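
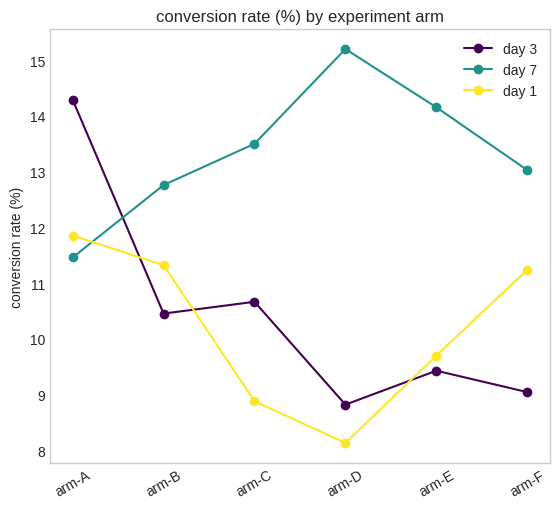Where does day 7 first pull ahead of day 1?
arm-A: day 7 ≈ 11 vs day 1 ≈ 12 (not yet); arm-B: day 7 ≈ 13 vs day 1 ≈ 11 (first crossover).

arm-B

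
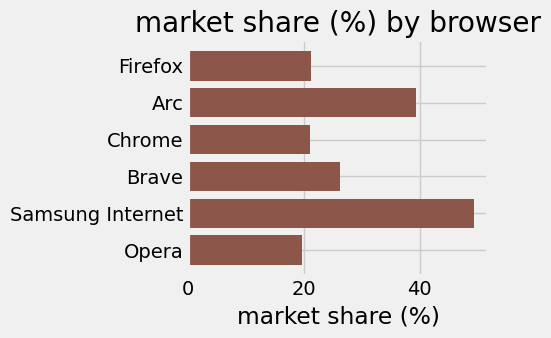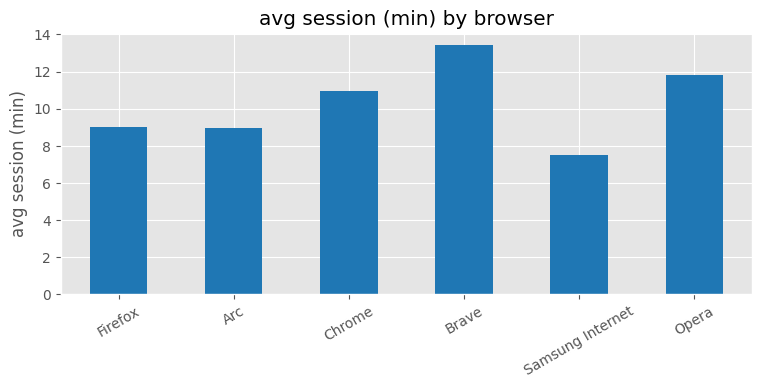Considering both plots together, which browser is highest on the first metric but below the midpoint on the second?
Samsung Internet

Chart 2 median avg session (min) ≈ 10; below-median browsers: Firefox, Arc, Samsung Internet. Among those, Samsung Internet has the highest market share (%) (≈ 50).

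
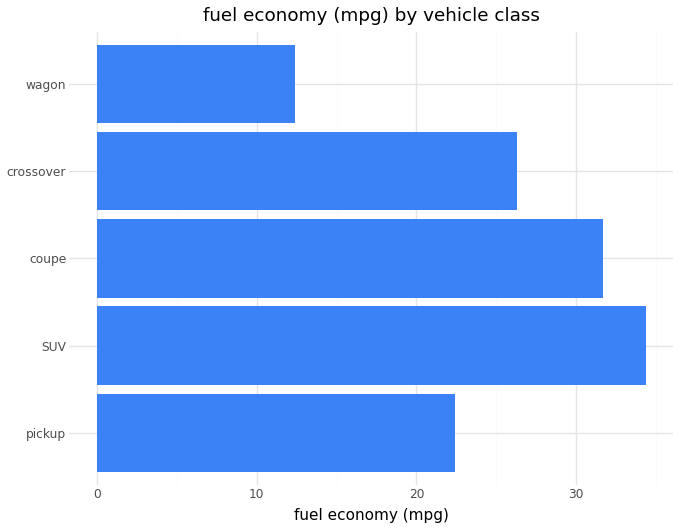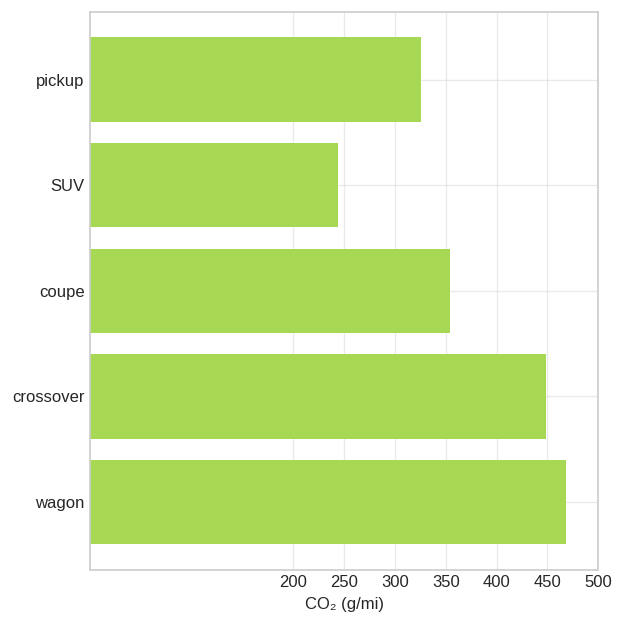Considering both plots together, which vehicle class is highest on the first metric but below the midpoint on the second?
Chart 2 median CO₂ (g/mi) ≈ 350; below-median vehicle classes: pickup, SUV. Among those, SUV has the highest fuel economy (mpg) (≈ 35).

SUV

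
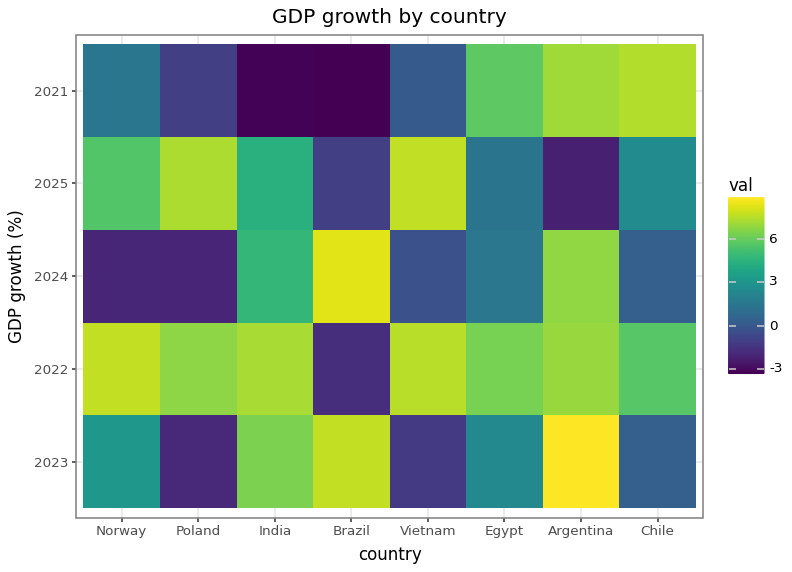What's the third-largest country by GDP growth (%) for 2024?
India

Top 4 for 2024: Brazil ≈ 8, Argentina ≈ 6, India ≈ 4, Egypt ≈ 2.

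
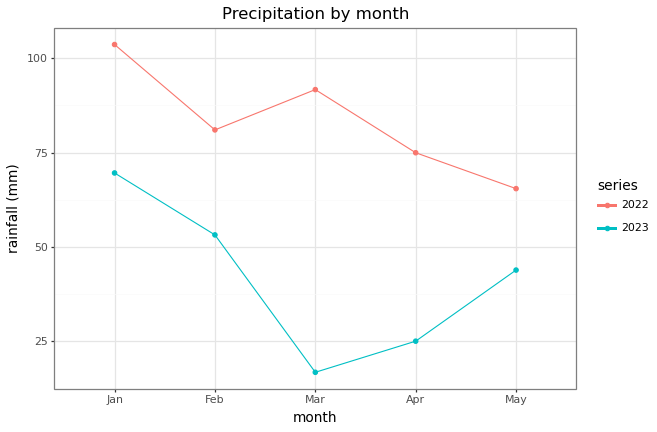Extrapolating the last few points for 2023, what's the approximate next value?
Last three: 20, 30, 40 → slope ≈ 10/step → next ≈ 50.

≈ 50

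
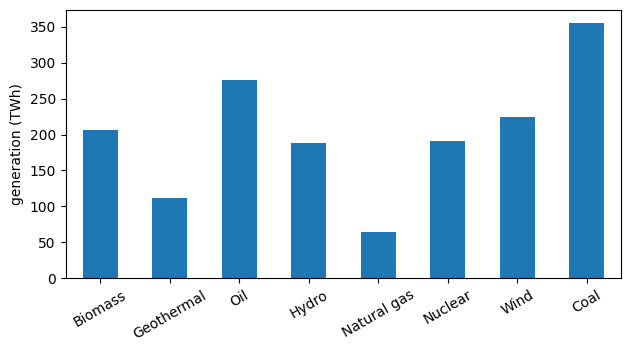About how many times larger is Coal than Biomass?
Coal ≈ 350, Biomass ≈ 200; 350/200 ≈ 1.75.

≈ 1.75×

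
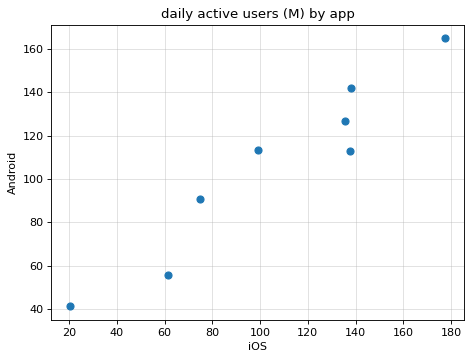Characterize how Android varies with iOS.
positive, strong

Points are positively correlated; strong (|r| ≈ 1.0).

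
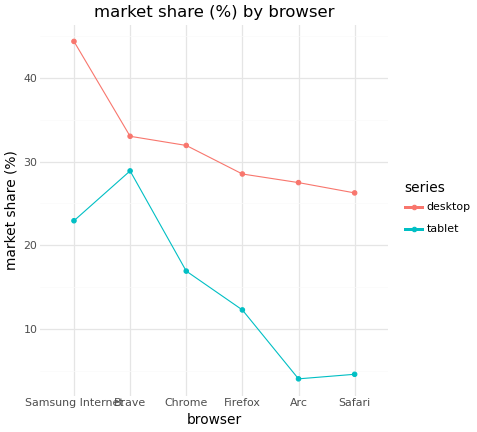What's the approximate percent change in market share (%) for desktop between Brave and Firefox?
≈ -14.3%

Brave ≈ 35, Firefox ≈ 30; (30 − 35) / 35 ≈ -14.3%.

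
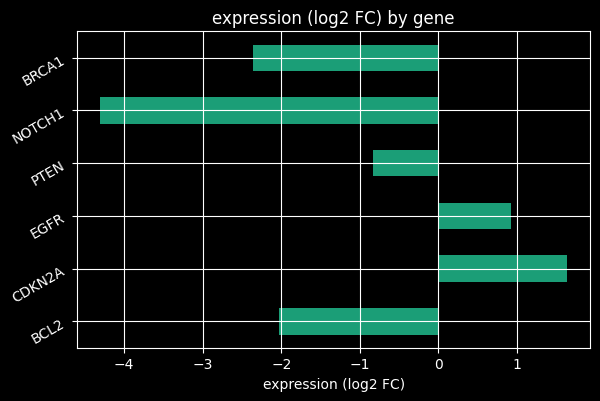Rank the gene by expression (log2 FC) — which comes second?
EGFR

Top 3: CDKN2A ≈ 1.5, EGFR ≈ 1.0, PTEN ≈ -1.0.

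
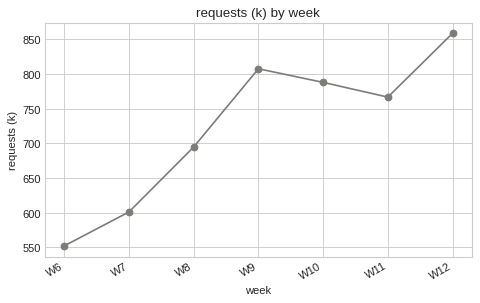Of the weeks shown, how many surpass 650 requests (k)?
Above 650: W8, W9, W10, W11, W12.

5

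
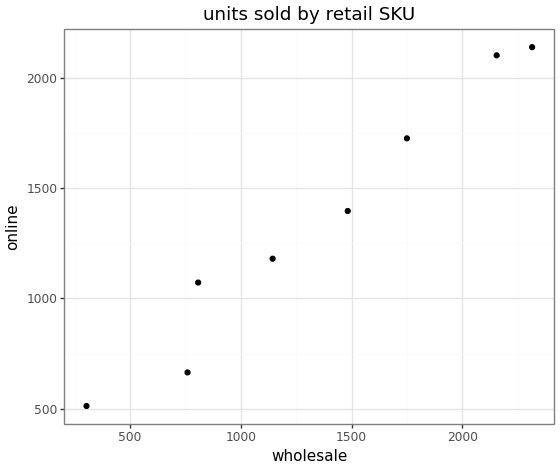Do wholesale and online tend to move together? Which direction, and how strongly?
positive, strong

Points are positively correlated; strong (|r| ≈ 1.0).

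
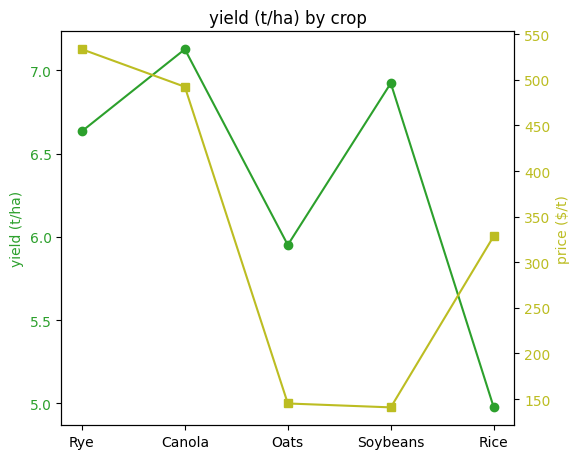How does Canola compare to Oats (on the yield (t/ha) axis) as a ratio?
Canola ≈ 7.2, Oats ≈ 6.0; 7.2/6.0 ≈ 1.2.

≈ 1.2×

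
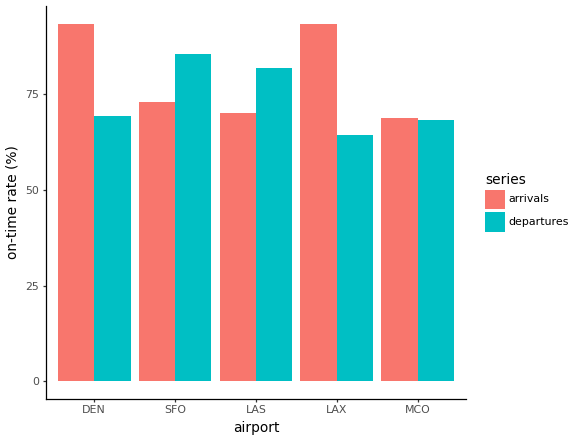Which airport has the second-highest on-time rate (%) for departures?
LAS

Top 3 for departures: SFO ≈ 90, LAS ≈ 80, DEN ≈ 70.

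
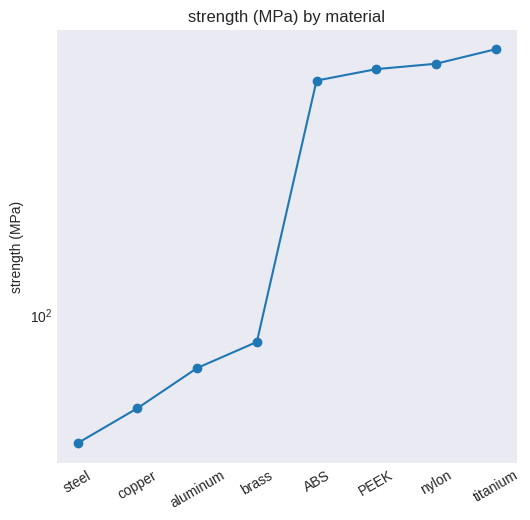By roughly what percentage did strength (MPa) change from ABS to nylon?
≈ +11.1%

ABS ≈ 450, nylon ≈ 500; (500 − 450) / 450 ≈ +11.1%.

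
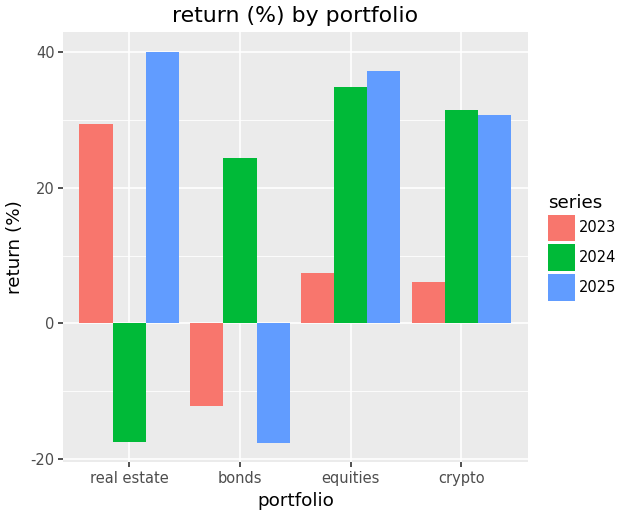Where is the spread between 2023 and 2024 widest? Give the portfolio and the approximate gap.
real estate, ≈ 50 %

real estate: 2023 ≈ 30, 2024 ≈ -20 → gap ≈ 50. Next-largest (bonds) is only ≈ 35.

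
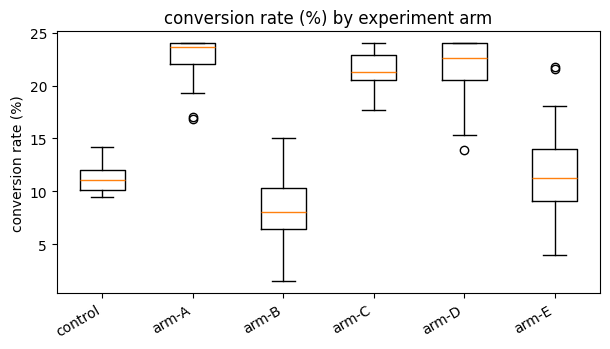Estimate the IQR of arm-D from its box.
≈ 4

Q3 ≈ 24, Q1 ≈ 20; IQR ≈ 4.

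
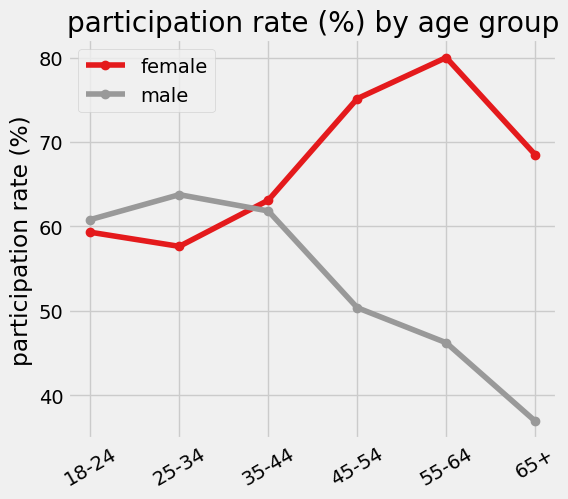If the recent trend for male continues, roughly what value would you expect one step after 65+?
Last three: 50, 45, 35 → slope ≈ -7.5/step → next ≈ 27.5.

≈ 27.5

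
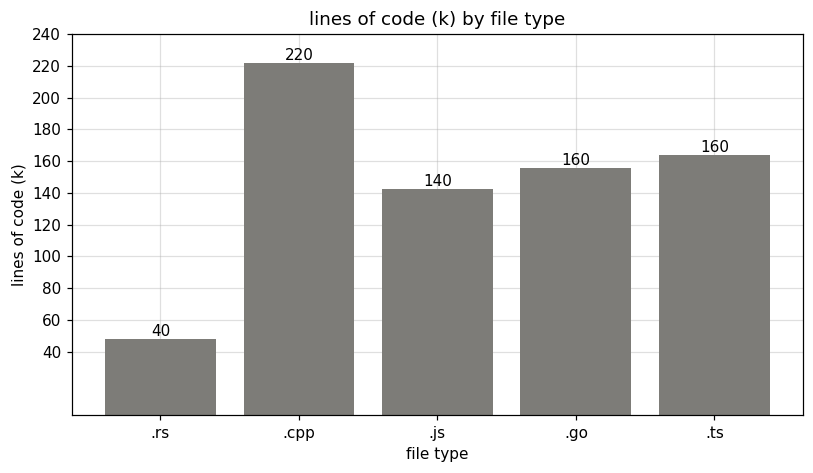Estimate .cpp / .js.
.cpp ≈ 220, .js ≈ 140; 220/140 ≈ 1.57.

≈ 1.57×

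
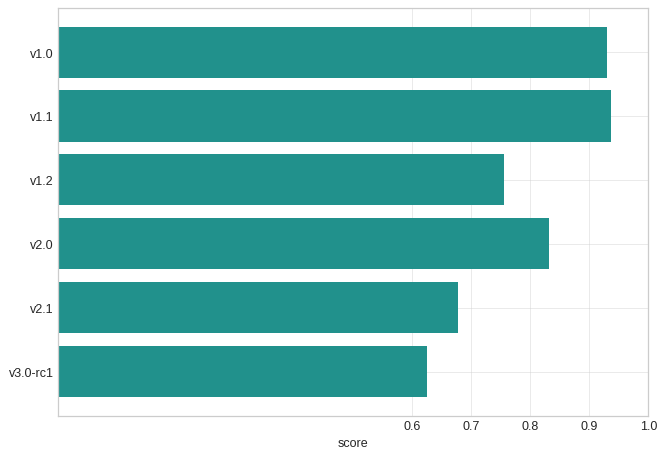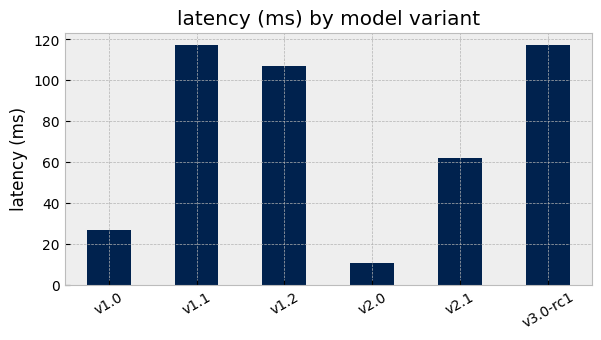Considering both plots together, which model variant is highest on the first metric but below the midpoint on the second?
v1.0

Chart 2 median latency (ms) ≈ 80; below-median model variants: v1.0, v2.0, v2.1. Among those, v1.0 has the highest score (≈ 0.9).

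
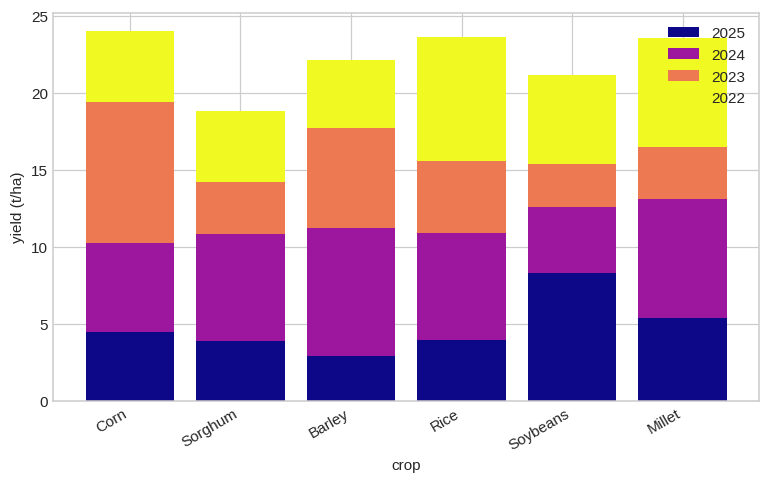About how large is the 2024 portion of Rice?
2024 top ≈ 10, bottom ≈ 4; segment ≈ 6.

≈ 6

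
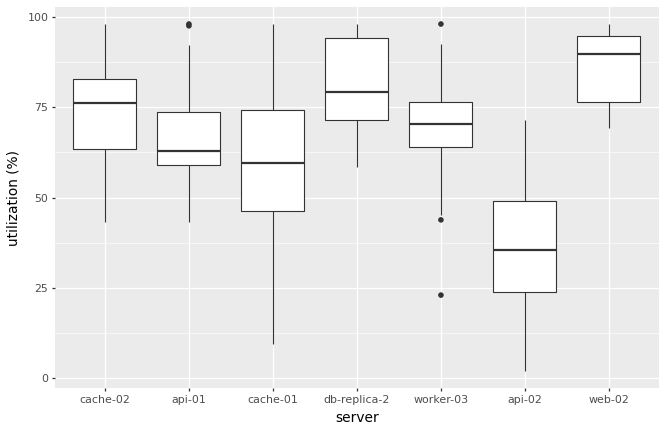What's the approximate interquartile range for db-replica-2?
Q3 ≈ 95, Q1 ≈ 70; IQR ≈ 25.

≈ 25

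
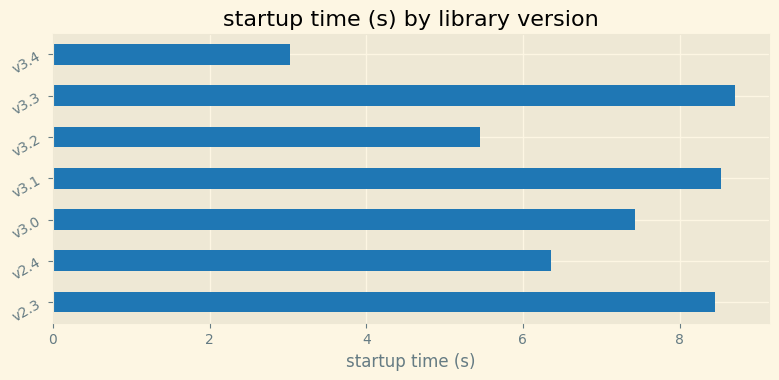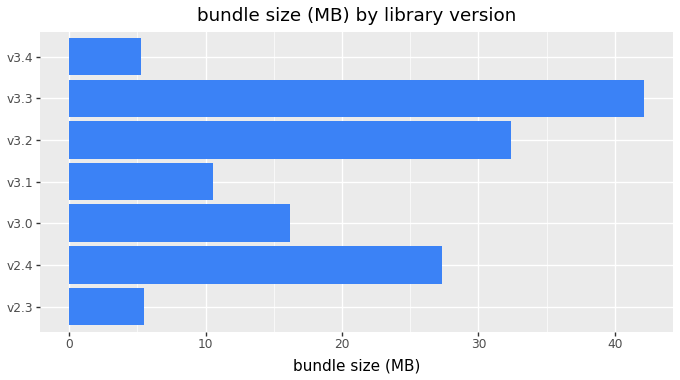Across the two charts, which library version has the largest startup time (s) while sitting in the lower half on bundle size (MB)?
v3.1

Chart 2 median bundle size (MB) ≈ 15; below-median library versions: v2.3, v3.1, v3.4. Among those, v3.1 has the highest startup time (s) (≈ 9).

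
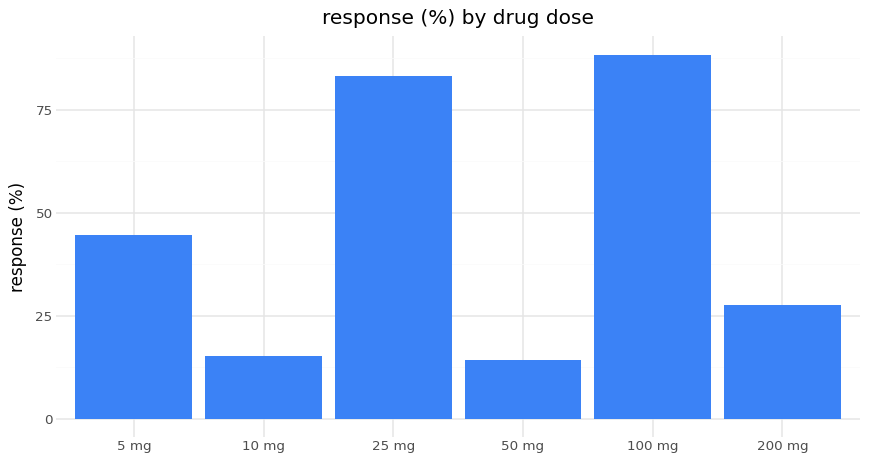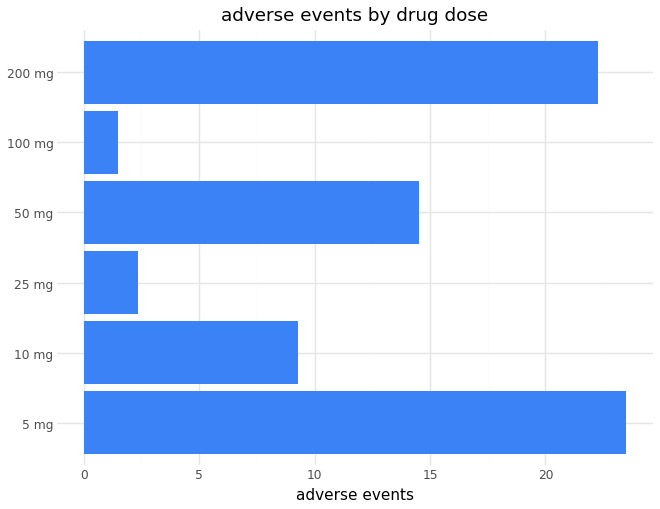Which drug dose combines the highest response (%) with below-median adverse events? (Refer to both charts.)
Chart 2 median adverse events ≈ 10; below-median drug doses: 10 mg, 25 mg, 100 mg. Among those, 100 mg has the highest response (%) (≈ 90).

100 mg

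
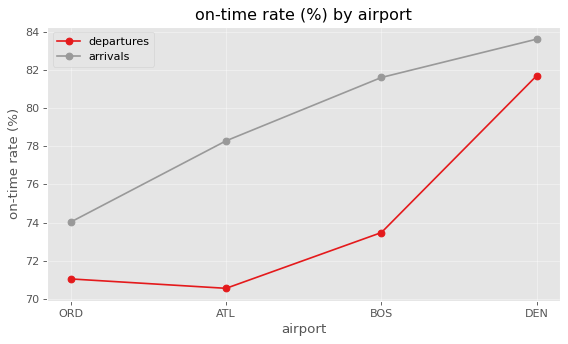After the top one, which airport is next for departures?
Top 3 for departures: DEN ≈ 82, BOS ≈ 74, ORD ≈ 72.

BOS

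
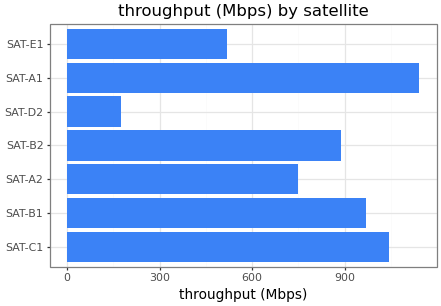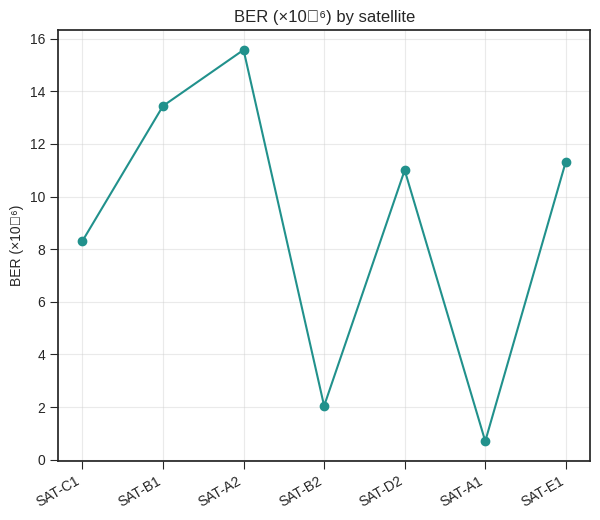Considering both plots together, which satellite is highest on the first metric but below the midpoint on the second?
SAT-A1

Chart 2 median BER (×10⁻⁶) ≈ 12; below-median satellites: SAT-C1, SAT-B2, SAT-A1. Among those, SAT-A1 has the highest throughput (Mbps) (≈ 1200).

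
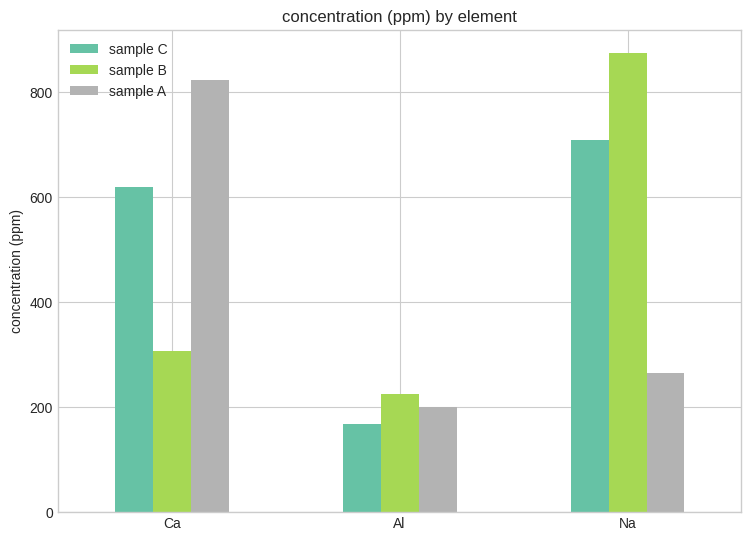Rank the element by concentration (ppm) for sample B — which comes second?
Ca

Top 3 for sample B: Na ≈ 900, Ca ≈ 300, Al ≈ 200.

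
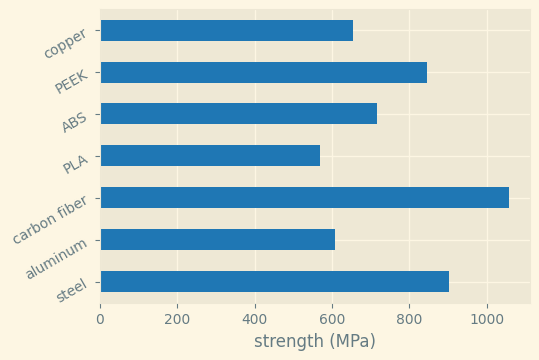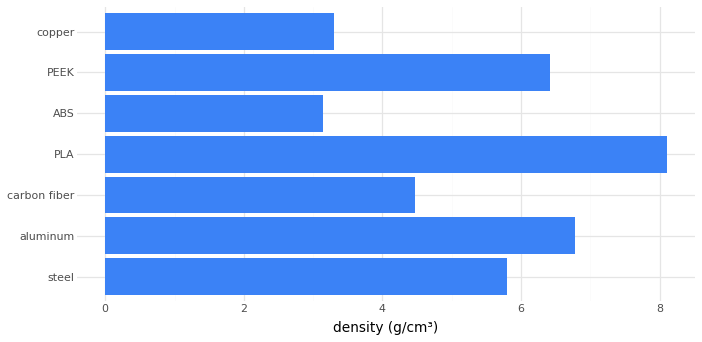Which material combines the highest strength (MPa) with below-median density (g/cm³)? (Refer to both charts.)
Chart 2 median density (g/cm³) ≈ 6; below-median materials: carbon fiber, ABS, copper. Among those, carbon fiber has the highest strength (MPa) (≈ 1100).

carbon fiber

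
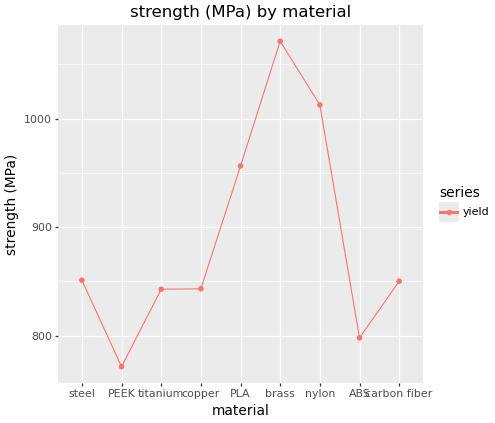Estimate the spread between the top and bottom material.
≈ 300

Max brass ≈ 1050, min PEEK ≈ 750; range ≈ 300.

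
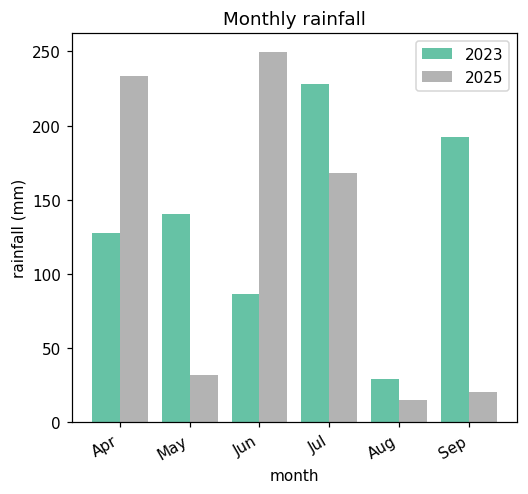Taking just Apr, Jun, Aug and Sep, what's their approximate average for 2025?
(225 + 250 + 25 + 25) / 4 ≈ 131.

≈ 131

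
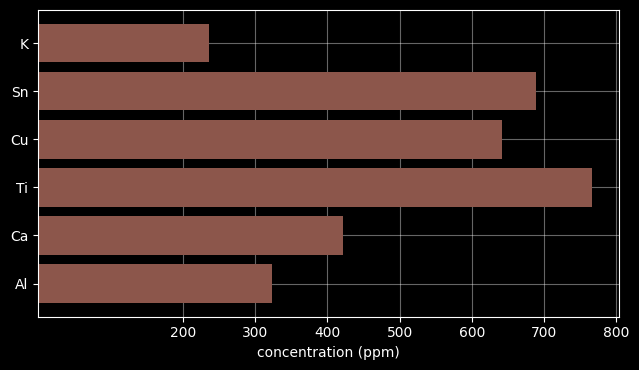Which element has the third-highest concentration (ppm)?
Cu

Top 4: Ti ≈ 800, Sn ≈ 700, Cu ≈ 600, Ca ≈ 400.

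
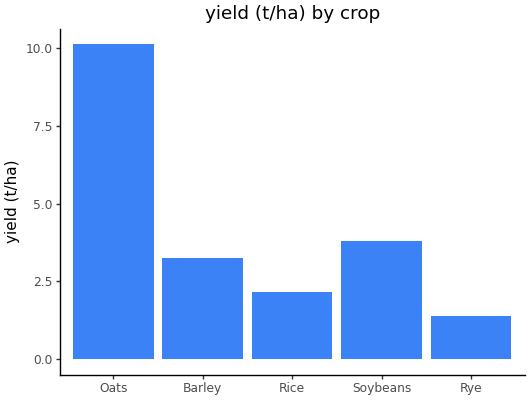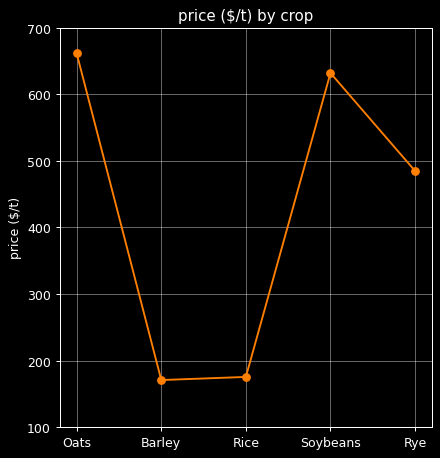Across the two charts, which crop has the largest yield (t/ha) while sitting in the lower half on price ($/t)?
Chart 2 median price ($/t) ≈ 500; below-median crops: Barley, Rice. Among those, Barley has the highest yield (t/ha) (≈ 3).

Barley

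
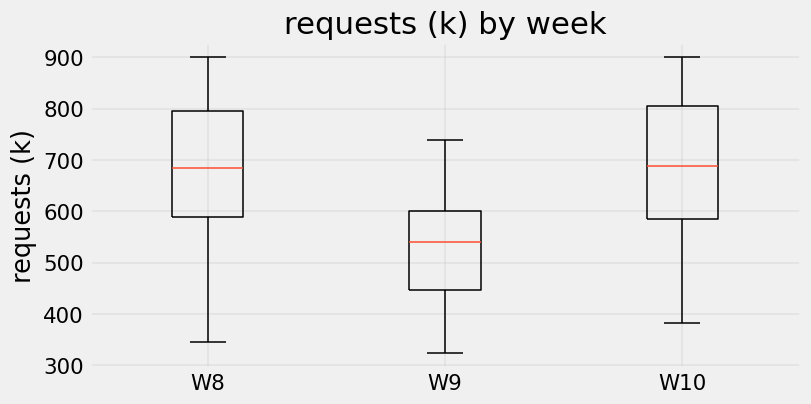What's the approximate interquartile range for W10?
≈ 220

Q3 ≈ 800, Q1 ≈ 580; IQR ≈ 220.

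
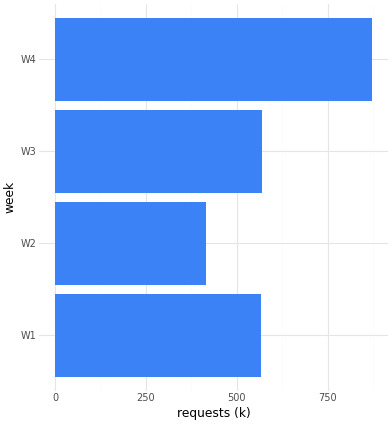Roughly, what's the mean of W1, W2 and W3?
≈ 533

(600 + 400 + 600) / 3 ≈ 533.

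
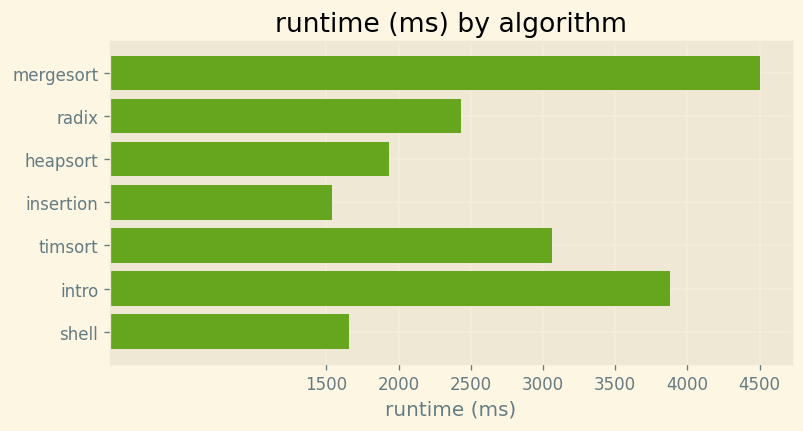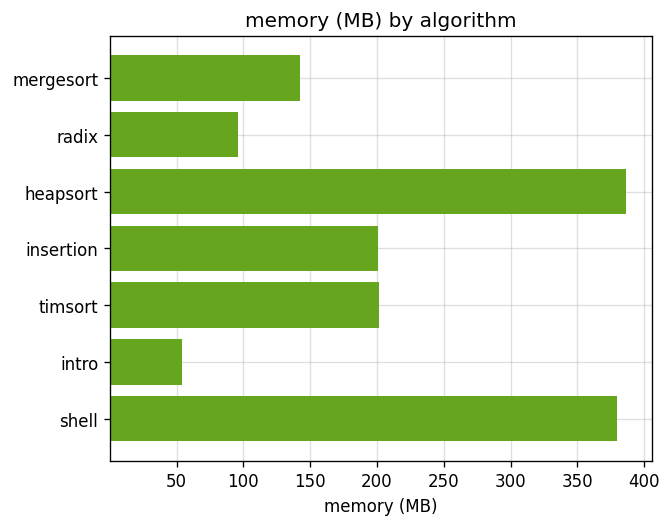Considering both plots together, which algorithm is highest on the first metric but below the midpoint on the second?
mergesort

Chart 2 median memory (MB) ≈ 200; below-median algorithms: mergesort, radix, intro. Among those, mergesort has the highest runtime (ms) (≈ 4500).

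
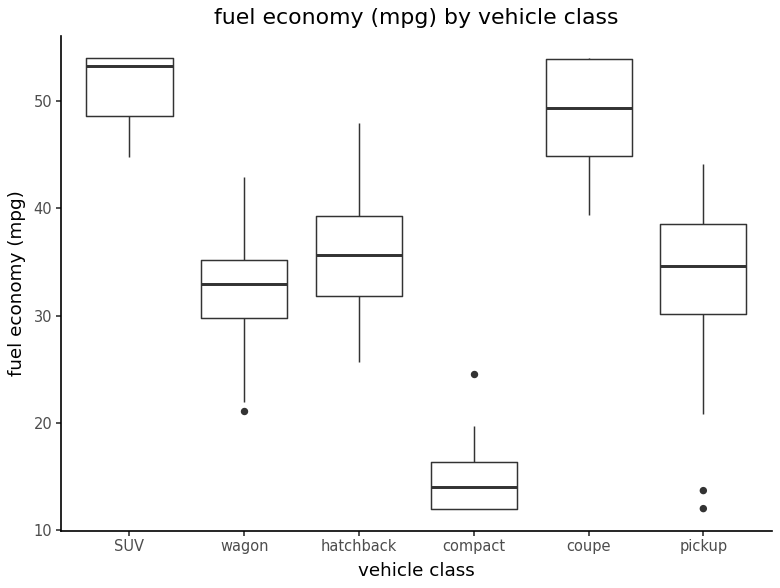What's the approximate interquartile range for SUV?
≈ 5

Q3 ≈ 55, Q1 ≈ 50; IQR ≈ 5.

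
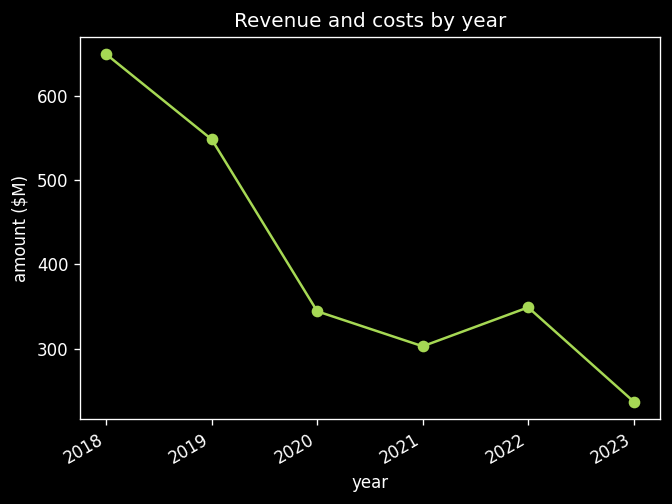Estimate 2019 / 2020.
≈ 1.57×

2019 ≈ 550, 2020 ≈ 350; 550/350 ≈ 1.57.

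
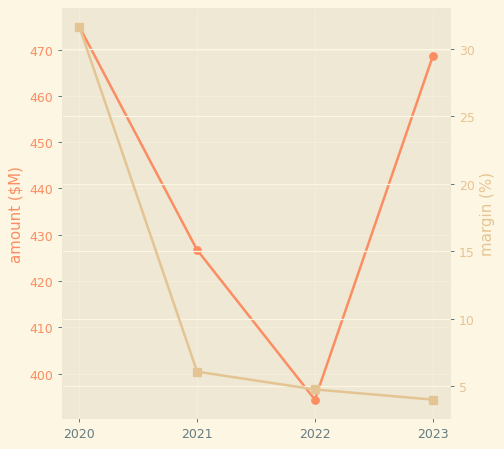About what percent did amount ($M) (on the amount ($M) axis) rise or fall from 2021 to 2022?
2021 ≈ 430, 2022 ≈ 390; (390 − 430) / 430 ≈ -9.3%.

≈ -9.3%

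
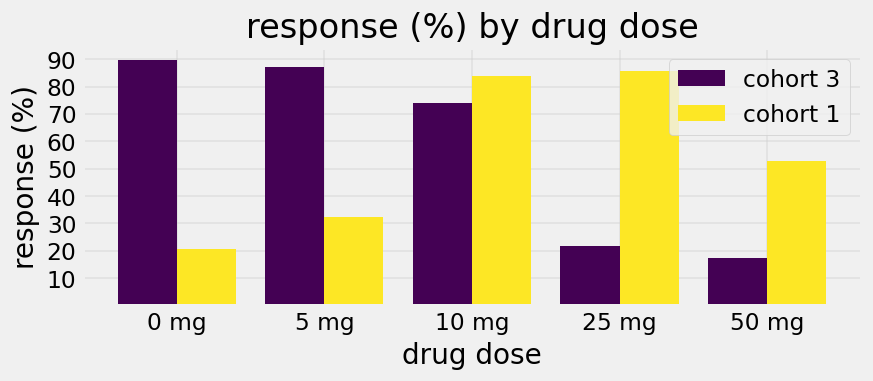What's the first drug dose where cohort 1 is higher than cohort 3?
5 mg: cohort 1 ≈ 30 vs cohort 3 ≈ 90 (not yet); 10 mg: cohort 1 ≈ 80 vs cohort 3 ≈ 70 (first crossover).

10 mg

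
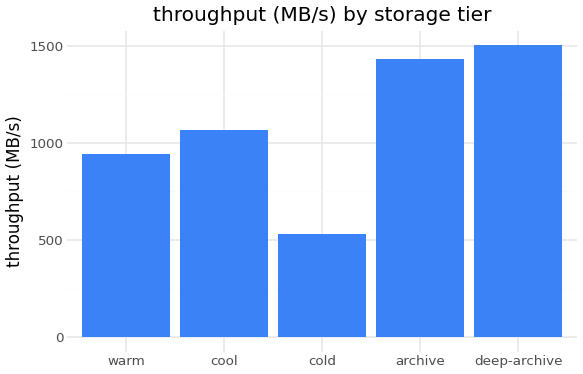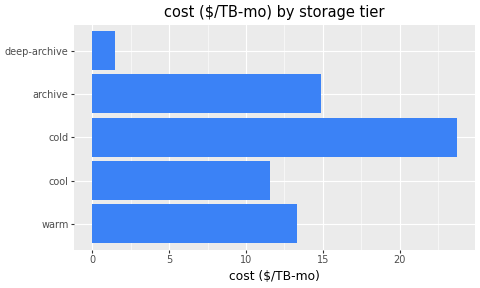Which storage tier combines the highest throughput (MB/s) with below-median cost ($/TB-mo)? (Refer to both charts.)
Chart 2 median cost ($/TB-mo) ≈ 15; below-median storage tiers: cool, deep-archive. Among those, deep-archive has the highest throughput (MB/s) (≈ 1600).

deep-archive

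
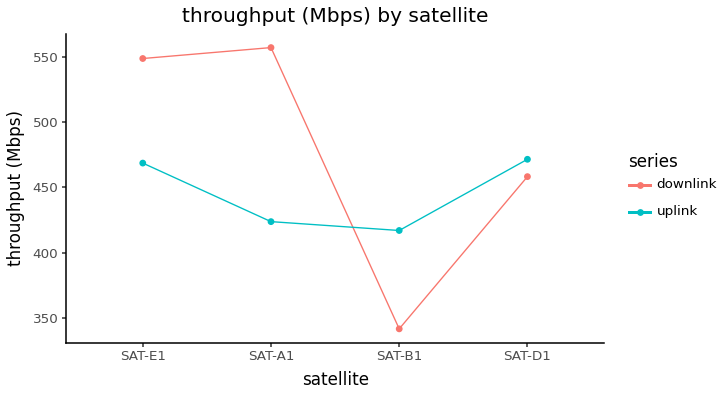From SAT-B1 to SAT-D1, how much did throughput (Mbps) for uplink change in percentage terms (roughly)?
SAT-B1 ≈ 420, SAT-D1 ≈ 480; (480 − 420) / 420 ≈ +14.3%.

≈ +14.3%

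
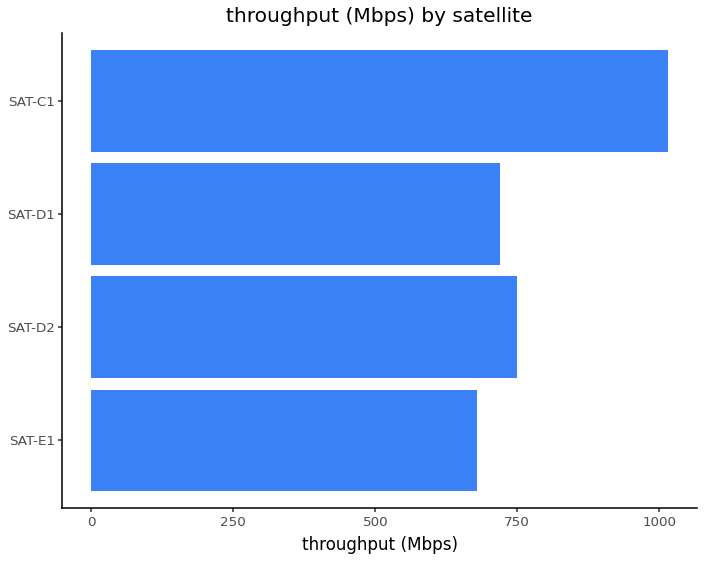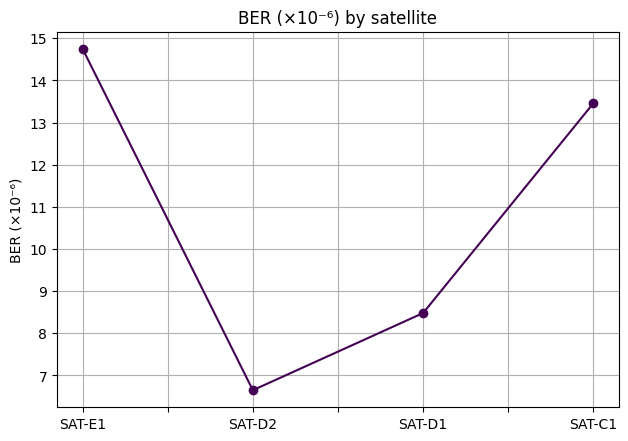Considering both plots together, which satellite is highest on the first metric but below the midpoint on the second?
Chart 2 median BER (×10⁻⁶) ≈ 10; below-median satellites: SAT-D2, SAT-D1. Among those, SAT-D2 has the highest throughput (Mbps) (≈ 800).

SAT-D2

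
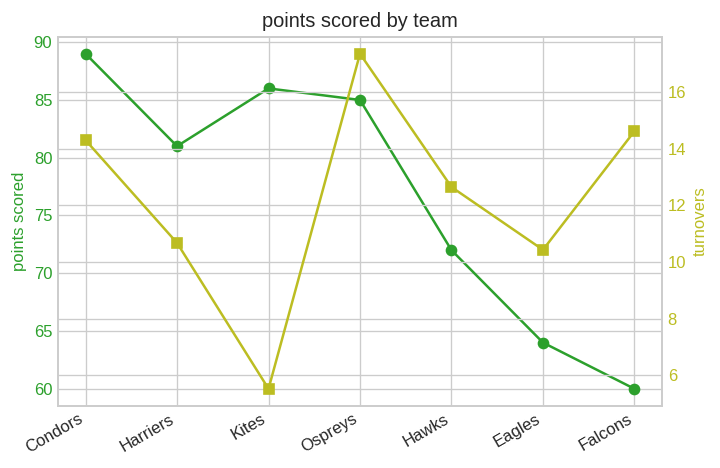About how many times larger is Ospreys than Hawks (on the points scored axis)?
Ospreys ≈ 85, Hawks ≈ 70; 85/70 ≈ 1.21.

≈ 1.21×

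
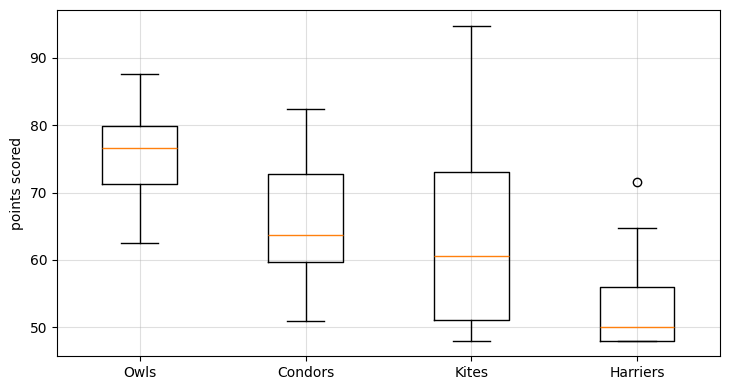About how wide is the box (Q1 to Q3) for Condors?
≈ 12

Q3 ≈ 72, Q1 ≈ 60; IQR ≈ 12.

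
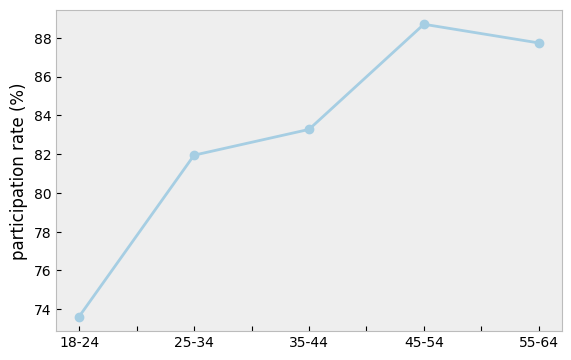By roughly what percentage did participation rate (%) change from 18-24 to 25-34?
≈ +10.8%

18-24 ≈ 74, 25-34 ≈ 82; (82 − 74) / 74 ≈ +10.8%.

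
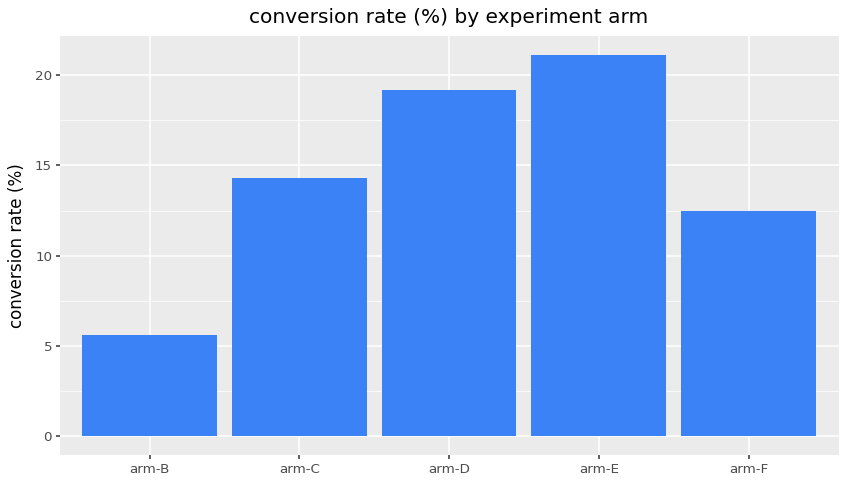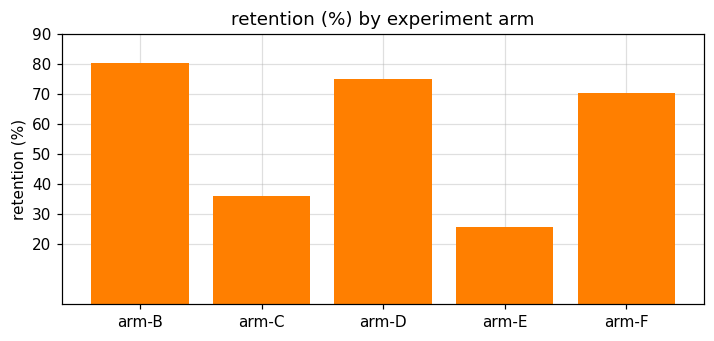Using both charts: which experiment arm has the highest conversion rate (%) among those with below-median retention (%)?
Chart 2 median retention (%) ≈ 70; below-median experiment arms: arm-C, arm-E. Among those, arm-E has the highest conversion rate (%) (≈ 22).

arm-E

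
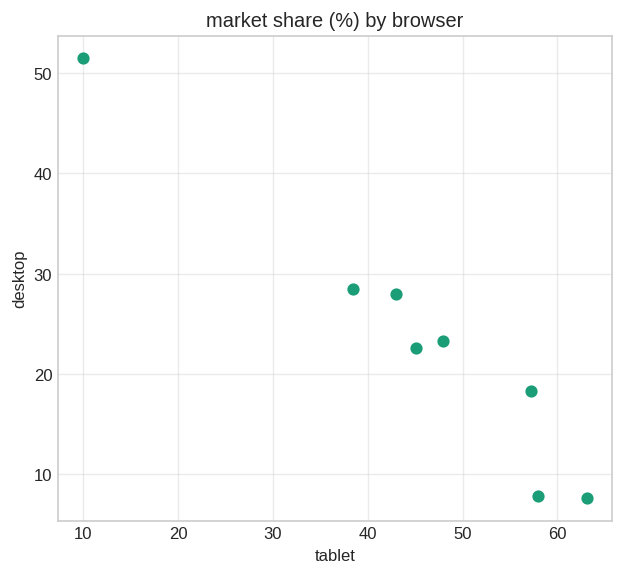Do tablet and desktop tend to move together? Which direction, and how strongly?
Points are negatively correlated; strong (|r| ≈ 1.0).

negative, strong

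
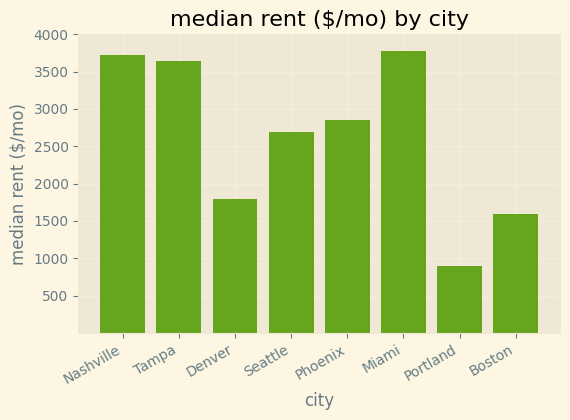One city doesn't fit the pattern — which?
Portland

Portland ≈ 1000; the rest sit between ≈ 1500 and ≈ 4000.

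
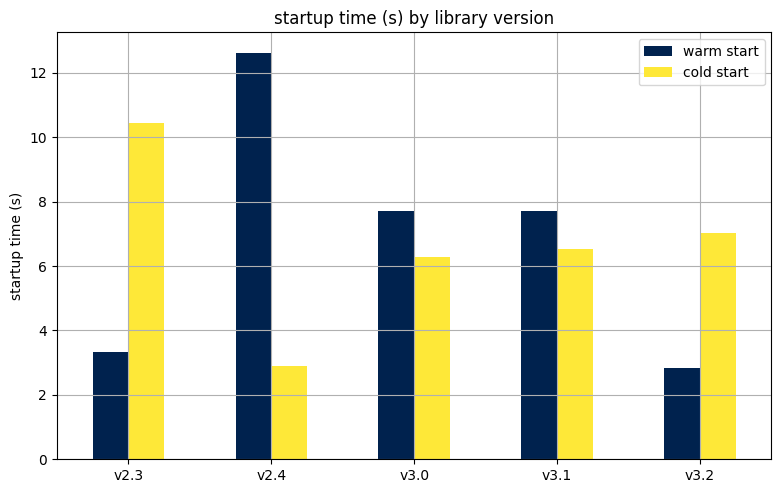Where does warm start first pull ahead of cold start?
v2.4

v2.3: warm start ≈ 4 vs cold start ≈ 10 (not yet); v2.4: warm start ≈ 12 vs cold start ≈ 2 (first crossover).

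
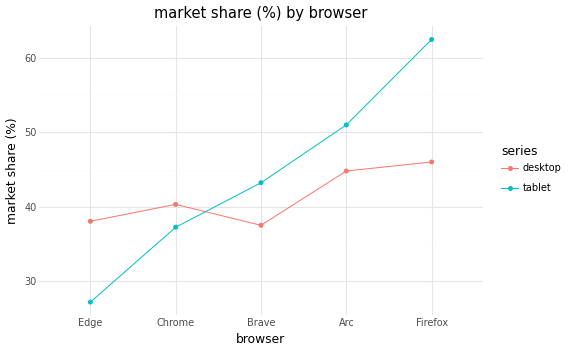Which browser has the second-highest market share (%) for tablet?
Top 3 for tablet: Firefox ≈ 65, Arc ≈ 50, Brave ≈ 45.

Arc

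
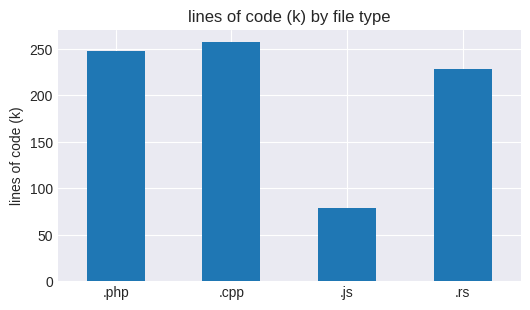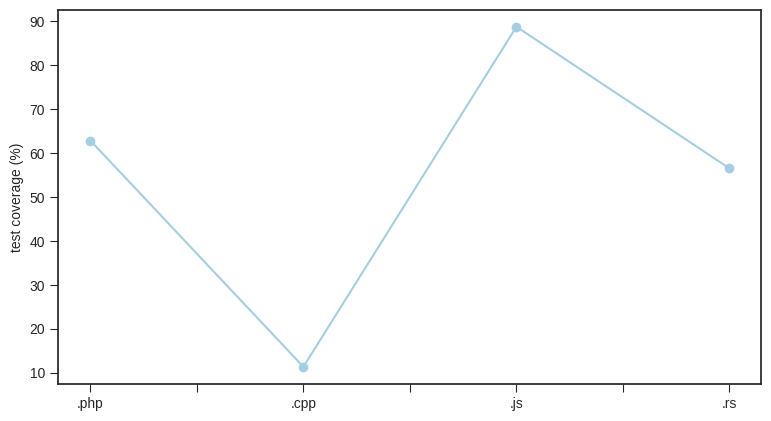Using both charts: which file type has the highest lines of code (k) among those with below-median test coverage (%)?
Chart 2 median test coverage (%) ≈ 60; below-median file types: .cpp, .rs. Among those, .cpp has the highest lines of code (k) (≈ 250).

.cpp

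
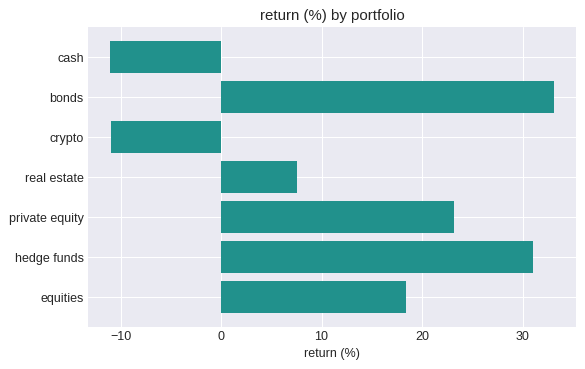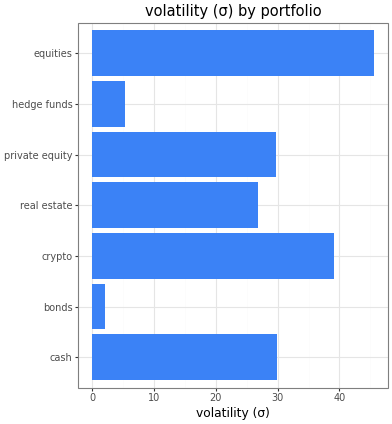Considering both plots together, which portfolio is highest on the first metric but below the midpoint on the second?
bonds

Chart 2 median volatility (σ) ≈ 30; below-median portfolios: bonds, real estate, hedge funds. Among those, bonds has the highest return (%) (≈ 35).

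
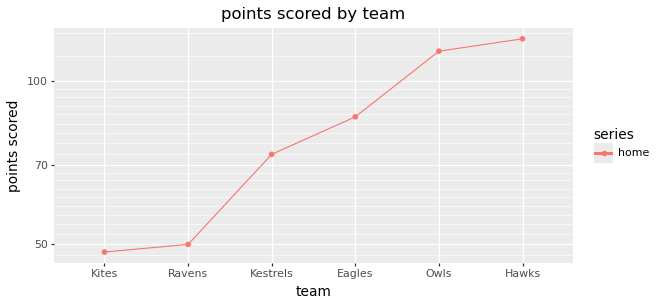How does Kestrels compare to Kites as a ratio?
≈ 1.4×

Kestrels ≈ 70, Kites ≈ 50; 70/50 ≈ 1.4.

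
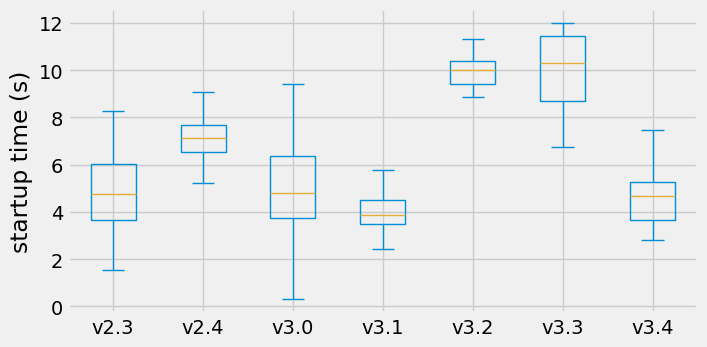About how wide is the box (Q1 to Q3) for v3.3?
Q3 ≈ 11.5, Q1 ≈ 8.5; IQR ≈ 3.0.

≈ 3.0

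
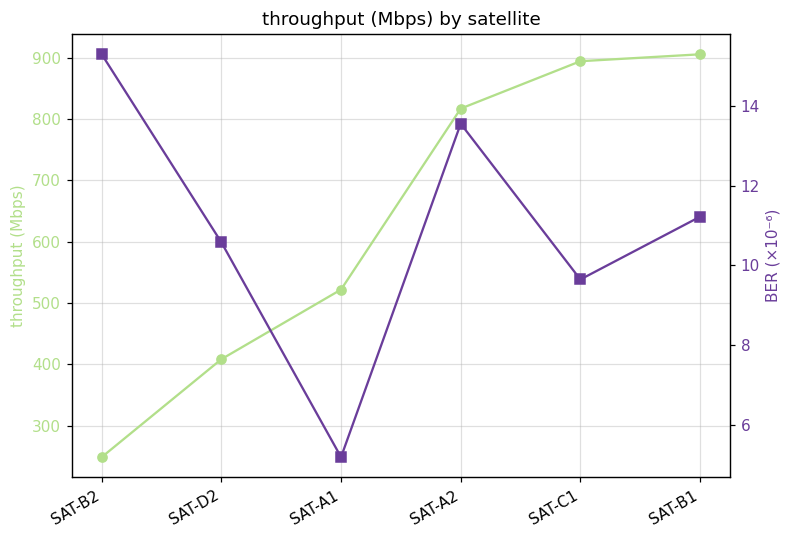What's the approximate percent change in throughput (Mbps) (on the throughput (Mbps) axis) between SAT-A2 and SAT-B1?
SAT-A2 ≈ 800, SAT-B1 ≈ 900; (900 − 800) / 800 ≈ +12.5%.

≈ +12.5%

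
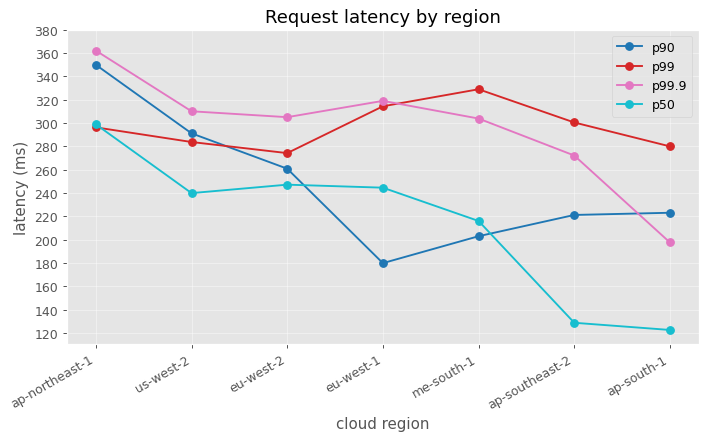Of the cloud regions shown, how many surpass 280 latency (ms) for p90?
2

Above 280: ap-northeast-1, us-west-2.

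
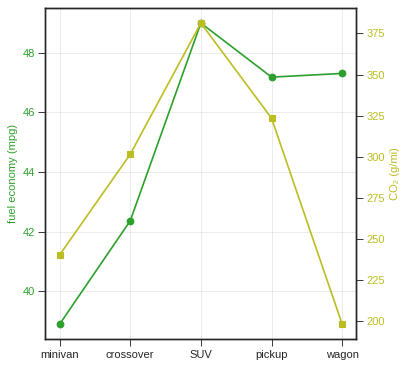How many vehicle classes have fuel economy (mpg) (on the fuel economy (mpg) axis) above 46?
Above 46: SUV, pickup, wagon.

3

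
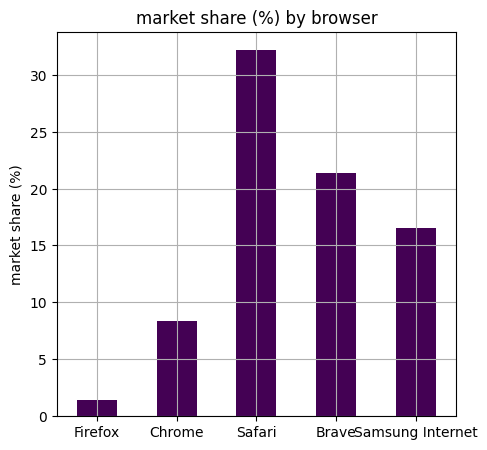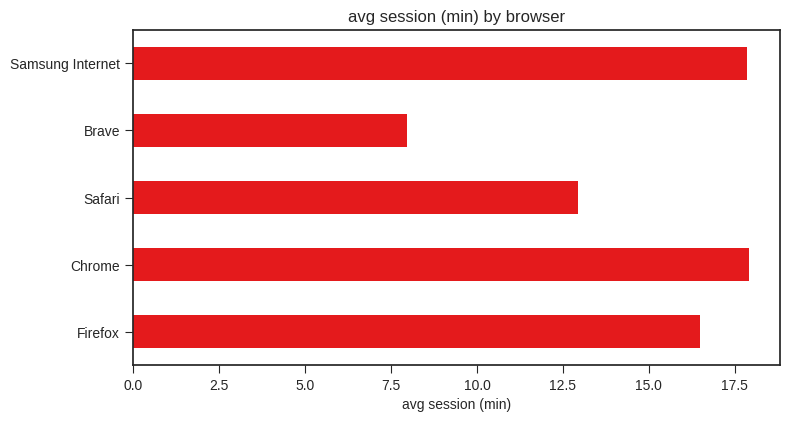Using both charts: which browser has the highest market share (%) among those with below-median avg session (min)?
Chart 2 median avg session (min) ≈ 16; below-median browsers: Safari, Brave. Among those, Safari has the highest market share (%) (≈ 30).

Safari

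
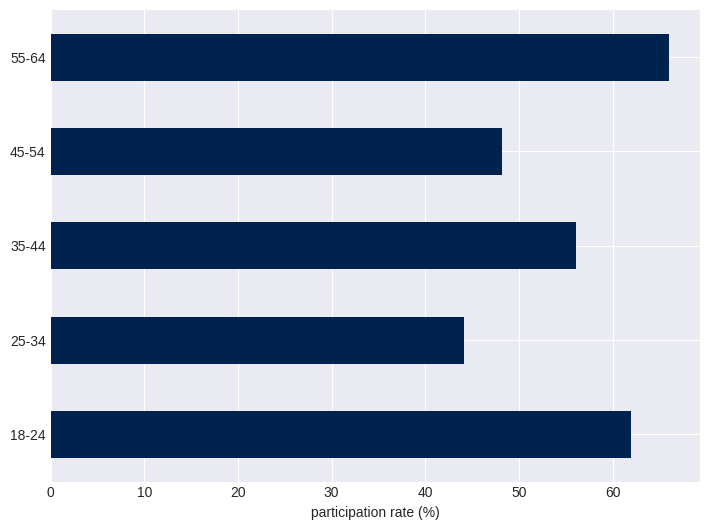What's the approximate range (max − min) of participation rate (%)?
≈ 30

Max 55-64 ≈ 70, min 25-34 ≈ 40; range ≈ 30.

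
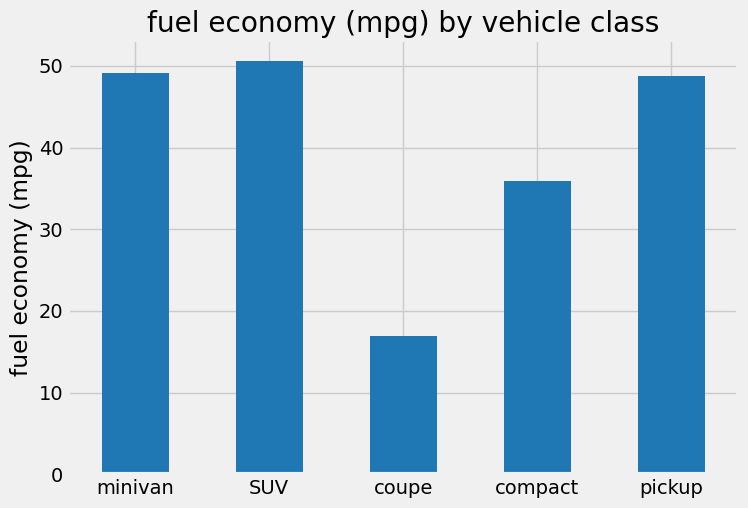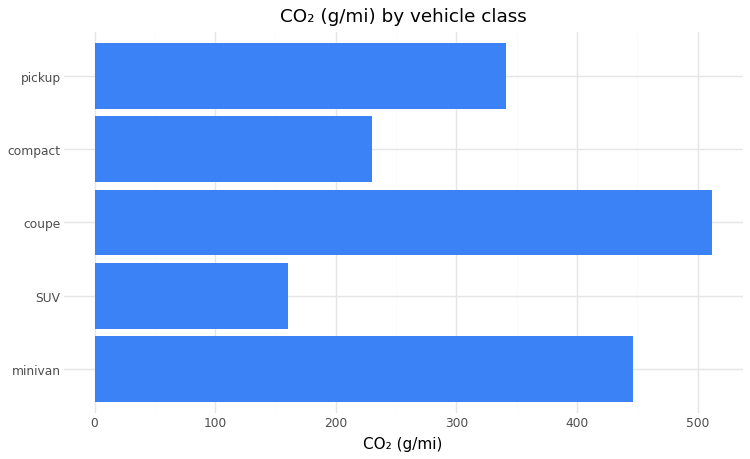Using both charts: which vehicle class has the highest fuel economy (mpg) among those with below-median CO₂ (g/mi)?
SUV

Chart 2 median CO₂ (g/mi) ≈ 350; below-median vehicle classes: SUV, compact. Among those, SUV has the highest fuel economy (mpg) (≈ 50).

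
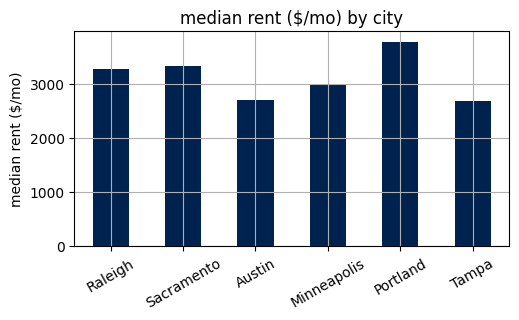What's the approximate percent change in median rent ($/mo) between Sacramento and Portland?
≈ +14.3%

Sacramento ≈ 3500, Portland ≈ 4000; (4000 − 3500) / 3500 ≈ +14.3%.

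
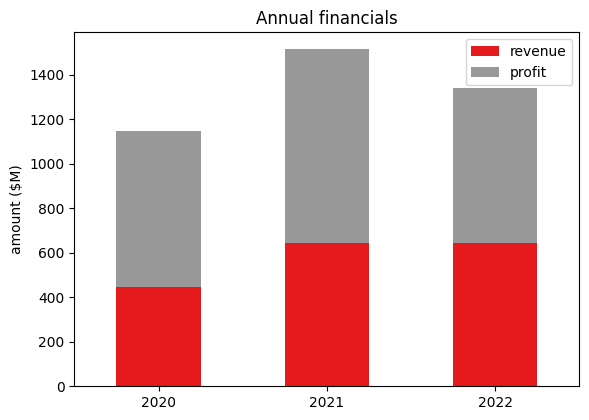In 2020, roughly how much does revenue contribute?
revenue top ≈ 400, bottom ≈ 0; segment ≈ 400.

≈ 400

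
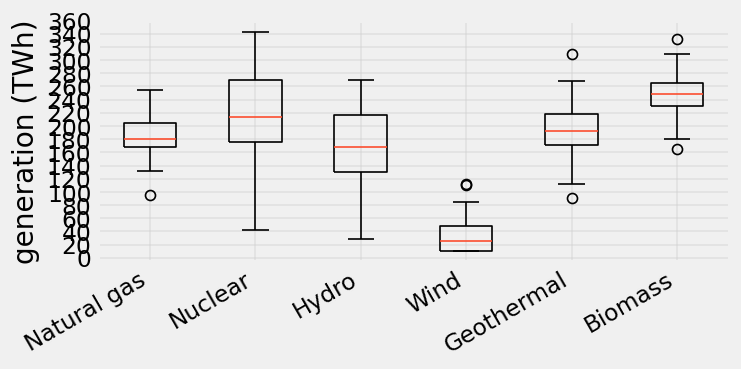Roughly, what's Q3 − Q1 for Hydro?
Q3 ≈ 220, Q1 ≈ 120; IQR ≈ 100.

≈ 100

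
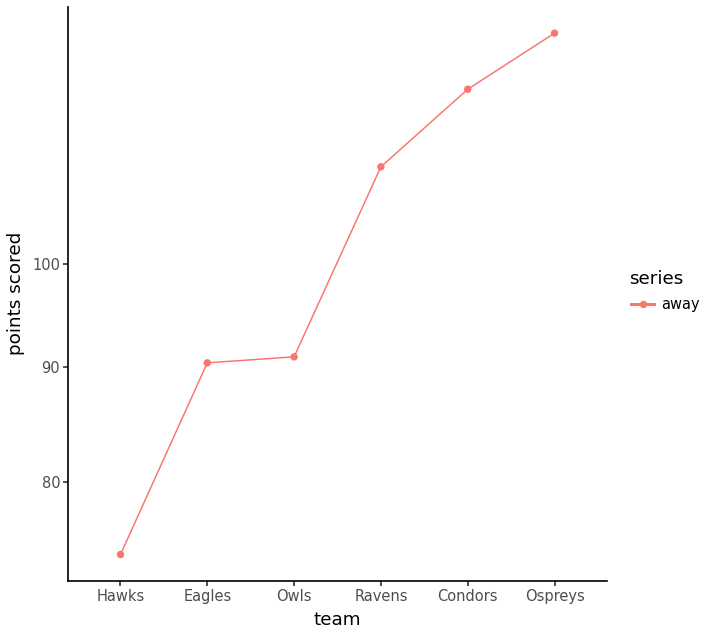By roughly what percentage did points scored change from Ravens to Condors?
≈ +9.1%

Ravens ≈ 110, Condors ≈ 120; (120 − 110) / 110 ≈ +9.1%.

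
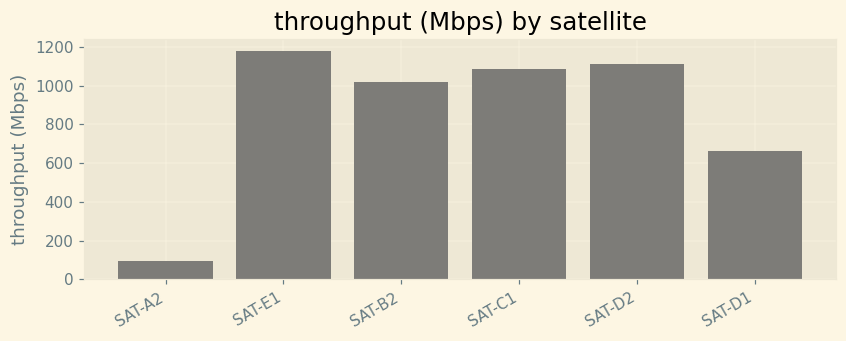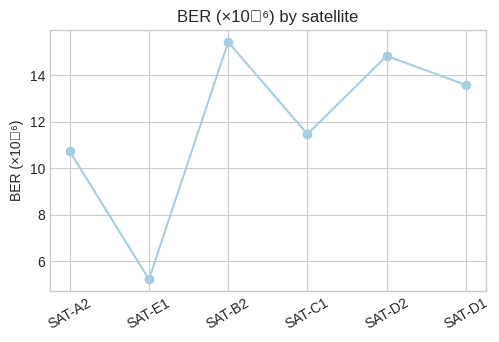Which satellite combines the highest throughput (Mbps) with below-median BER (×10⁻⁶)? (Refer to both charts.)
Chart 2 median BER (×10⁻⁶) ≈ 12; below-median satellites: SAT-A2, SAT-E1, SAT-C1. Among those, SAT-E1 has the highest throughput (Mbps) (≈ 1200).

SAT-E1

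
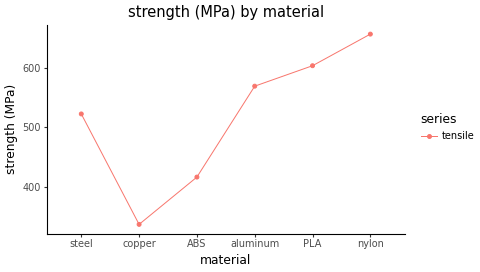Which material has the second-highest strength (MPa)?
Top 3: nylon ≈ 650, PLA ≈ 600, aluminum ≈ 550.

PLA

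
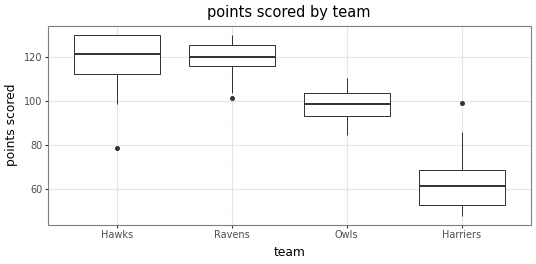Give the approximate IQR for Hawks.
Q3 ≈ 130, Q1 ≈ 110; IQR ≈ 20.

≈ 20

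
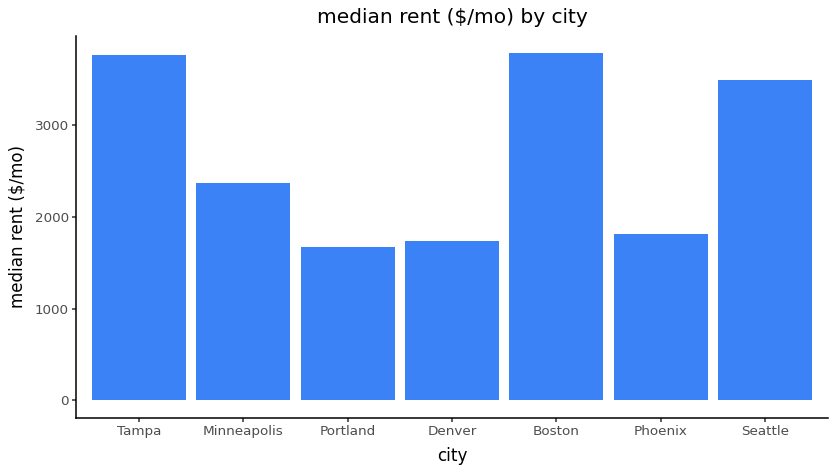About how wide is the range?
Max Boston ≈ 4000, min Portland ≈ 1500; range ≈ 2500.

≈ 2500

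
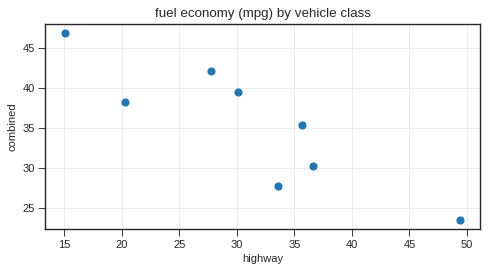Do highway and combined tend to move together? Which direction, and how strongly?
negative, strong

Points are negatively correlated; strong (|r| ≈ 0.9).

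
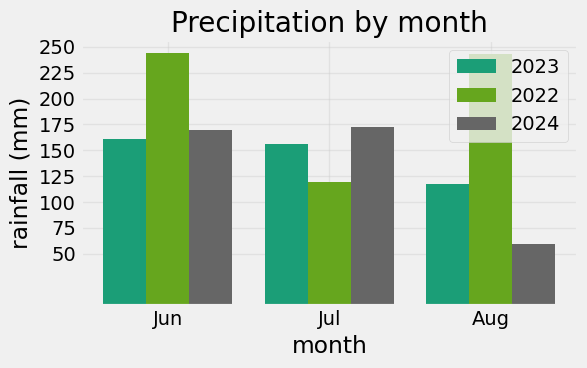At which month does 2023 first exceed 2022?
Jul

Jun: 2023 ≈ 150 vs 2022 ≈ 250 (not yet); Jul: 2023 ≈ 150 vs 2022 ≈ 125 (first crossover).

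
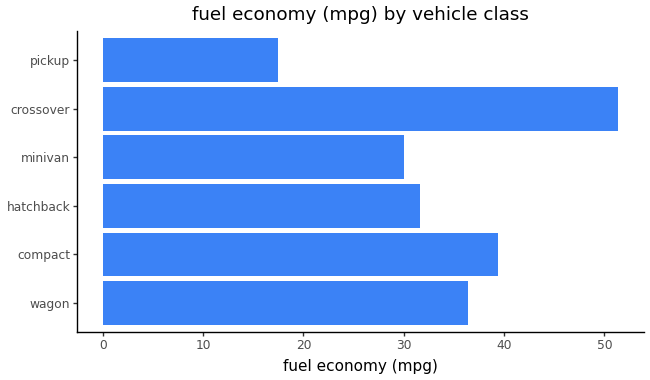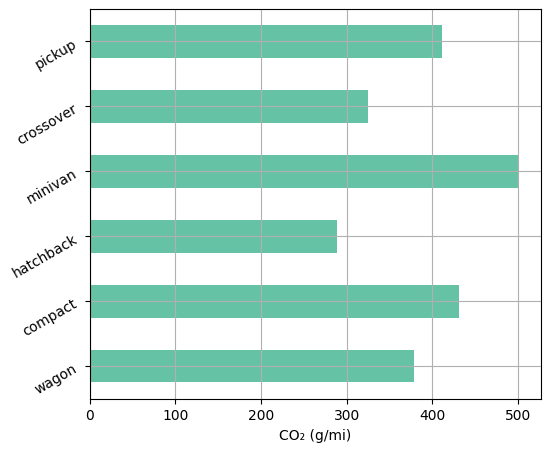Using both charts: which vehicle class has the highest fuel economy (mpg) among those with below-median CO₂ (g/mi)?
Chart 2 median CO₂ (g/mi) ≈ 400; below-median vehicle classes: wagon, hatchback, crossover. Among those, crossover has the highest fuel economy (mpg) (≈ 50).

crossover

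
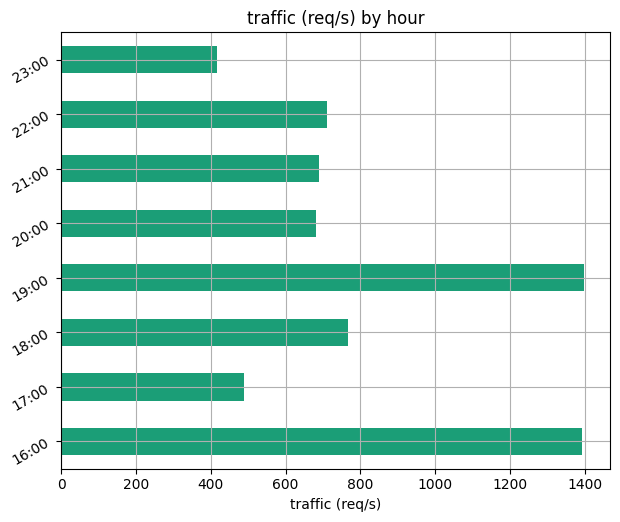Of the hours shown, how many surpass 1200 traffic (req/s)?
Above 1200: 16:00, 19:00.

2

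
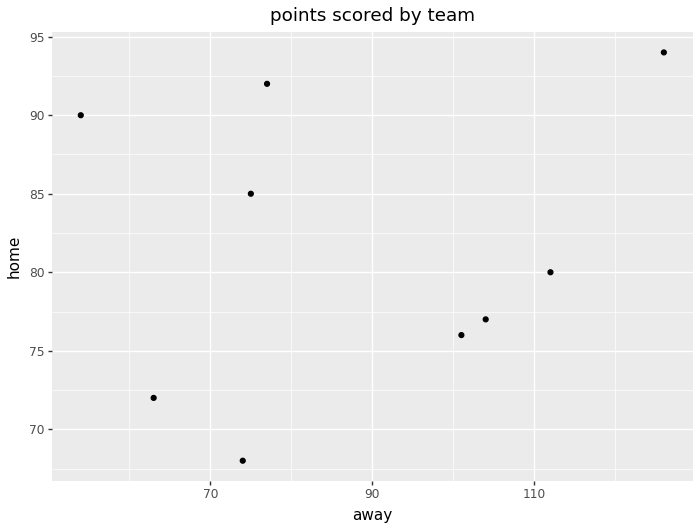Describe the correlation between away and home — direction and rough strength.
Points are roughly uncorrelated; weak (|r| ≈ 0.2).

no clear correlation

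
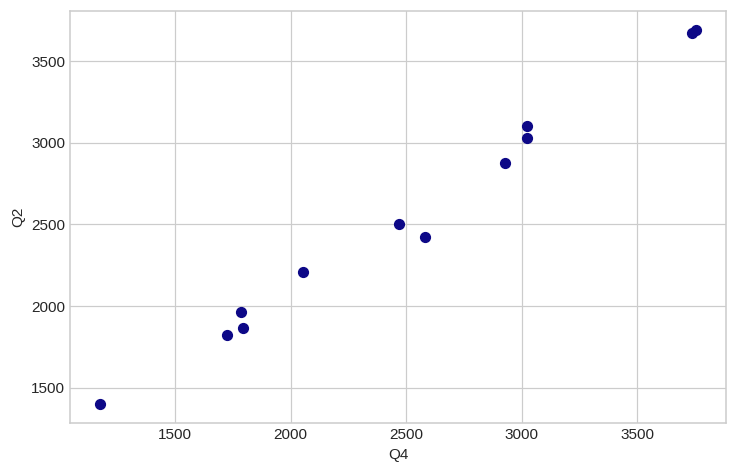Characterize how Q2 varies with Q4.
Points are positively correlated; strong (|r| ≈ 1.0).

positive, strong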